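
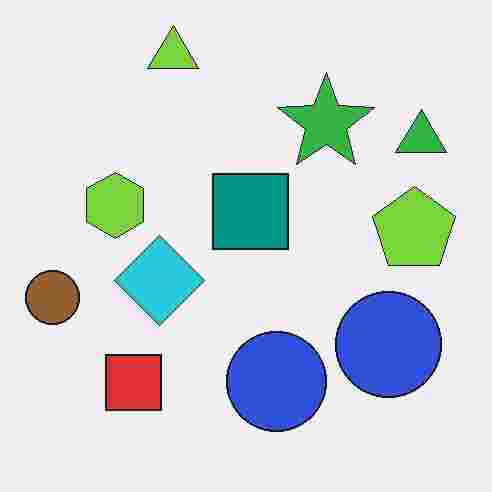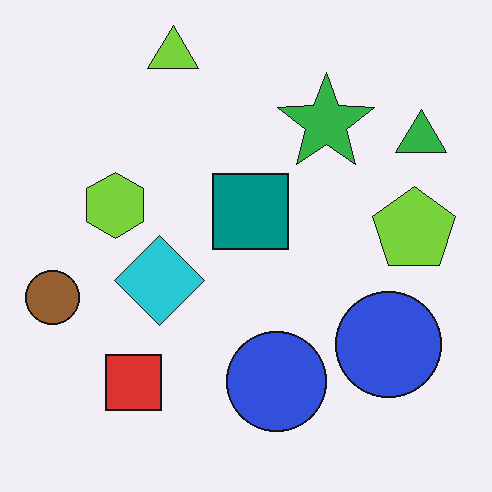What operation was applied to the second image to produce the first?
This is the original image heavily JPEG-compressed with obvious blocking artifacts.

Blocky 8×8 compression artifacts appear around shape edges and the flat background shows ringing — characteristic JPEG degradation.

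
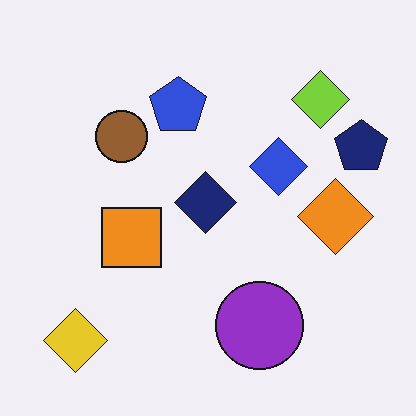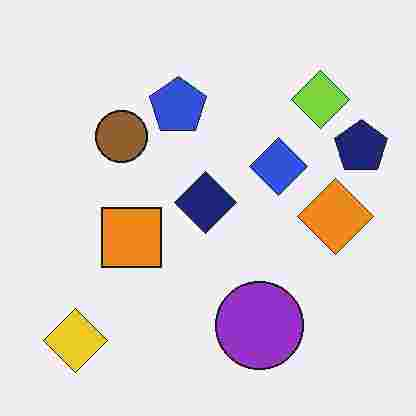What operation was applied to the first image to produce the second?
Degraded with heavy JPEG compression.

Blocky 8×8 compression artifacts appear around shape edges and the flat background shows ringing — characteristic JPEG degradation.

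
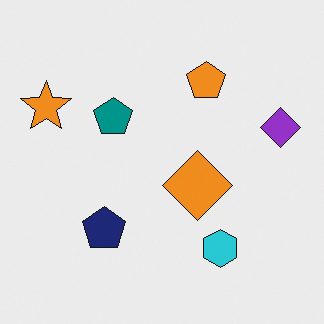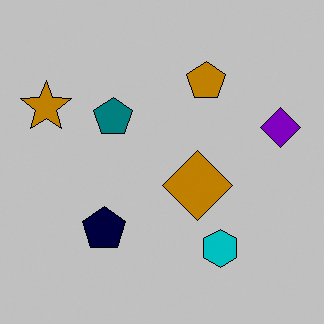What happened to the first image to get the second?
It was heavily posterized to just a handful of flat colors.

Each flat color has snapped to a coarser quantized level — most visibly, the near-white background has dropped to a flat grey.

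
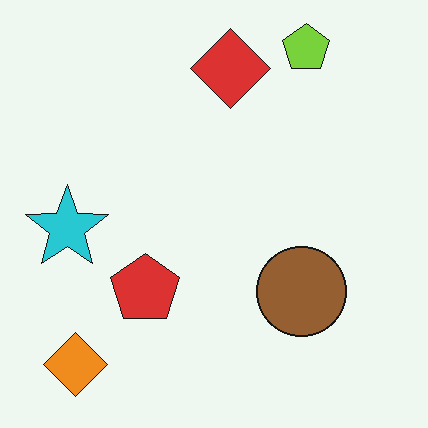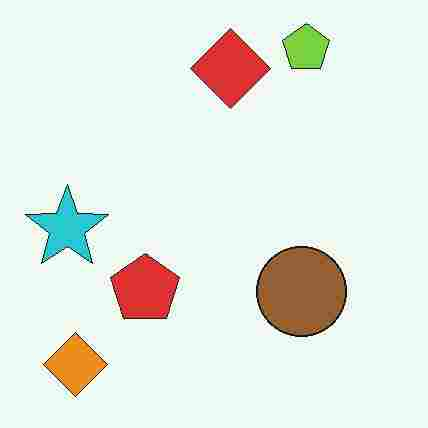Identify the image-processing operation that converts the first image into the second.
The transformation is: degraded with heavy JPEG compression.

Blocky 8×8 compression artifacts appear around shape edges and the flat background shows ringing — characteristic JPEG degradation.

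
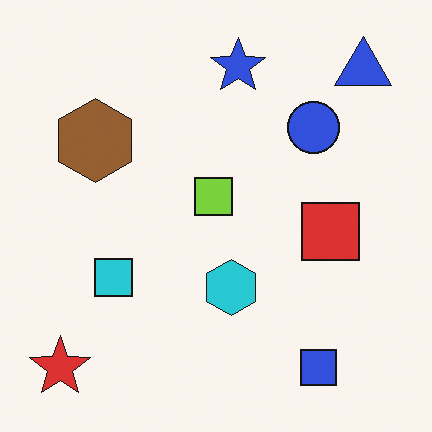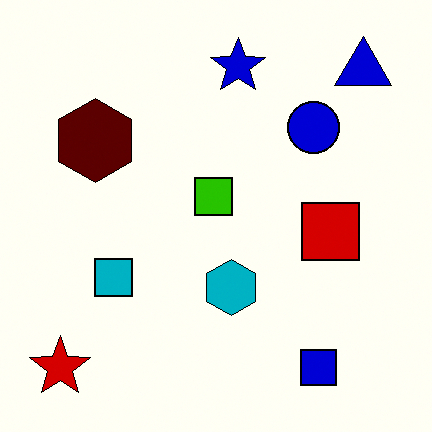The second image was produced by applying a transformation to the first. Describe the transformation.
This is the original image boosted in contrast.

Tones are pushed away from mid-grey across the whole image — a global contrast change.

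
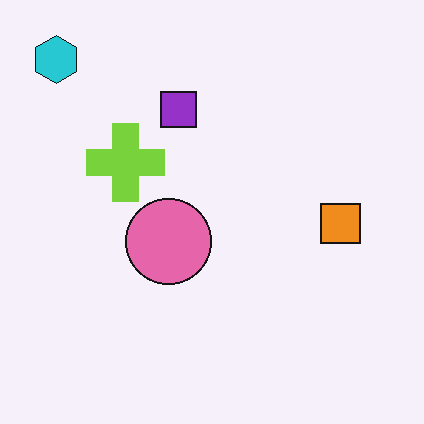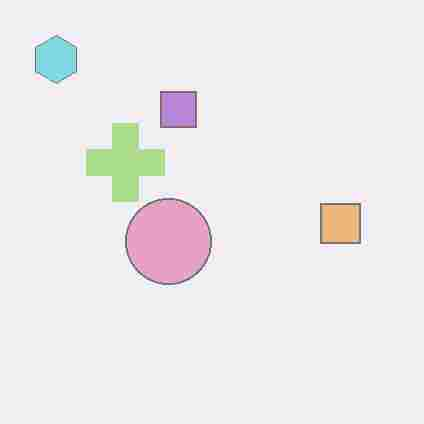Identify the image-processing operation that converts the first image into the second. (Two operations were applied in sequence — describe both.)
The transformation is: given much lower contrast, then degraded with heavy JPEG compression.

Tones are pushed toward mid-grey across the whole image — a global contrast change. Blocky 8×8 compression artifacts appear around shape edges and the flat background shows ringing — characteristic JPEG degradation.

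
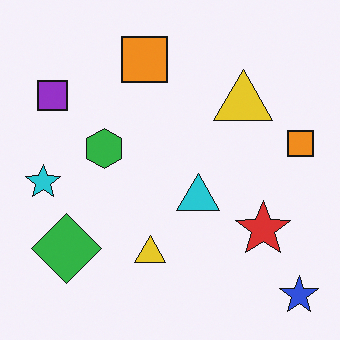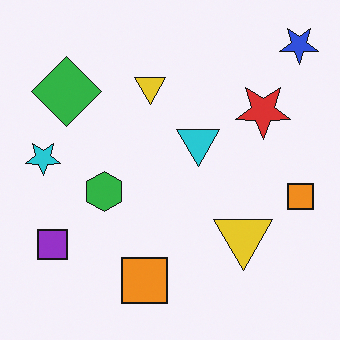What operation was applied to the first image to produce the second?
Flipped vertically (top ↔ bottom).

The blue star is in the bottom-right of the first image and the top-right of the second — shapes on opposite sides of the horizontal midline have swapped in a mirror flip.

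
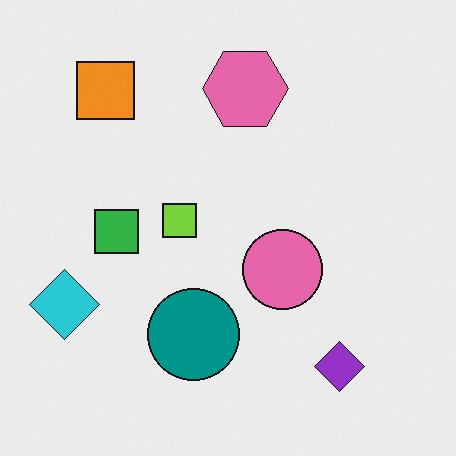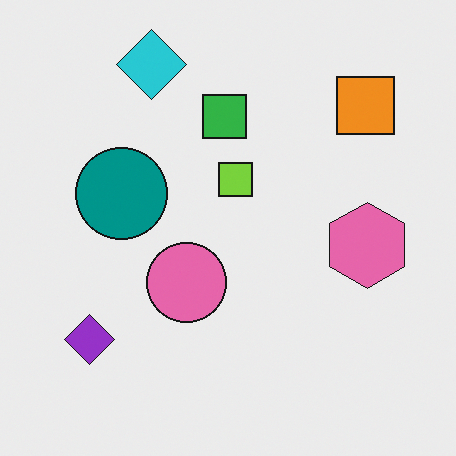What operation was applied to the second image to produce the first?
Rotated 90° counter-clockwise.

The orange square sits in the top-right of the second image and the top-left of the first — consistent with a whole-image 90° counter-clockwise rotation.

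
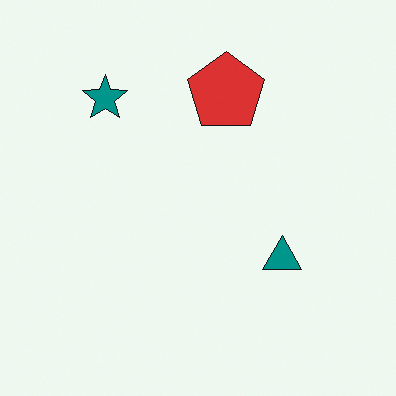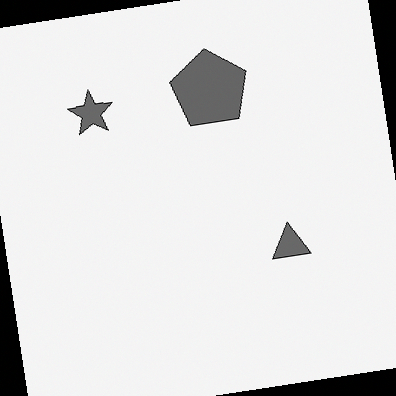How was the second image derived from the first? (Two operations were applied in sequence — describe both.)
Converted to grayscale, then rotated counter-clockwise by a slight angle.

All color is removed — every shape is now a shade of grey. Every shape is tilted by the same angle and the image corners show triangular fill wedges — a whole-image rotation by a non-right angle.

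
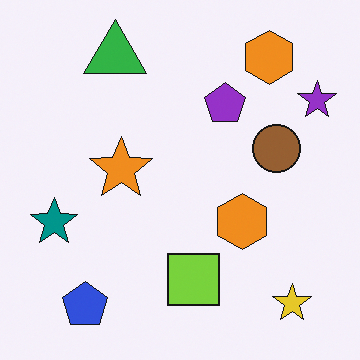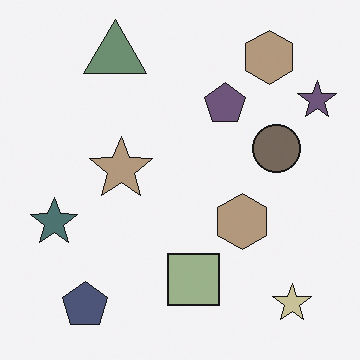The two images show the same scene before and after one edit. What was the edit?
The transformation is: heavily desaturated.

All colors are more muted and greyish — a global saturation change.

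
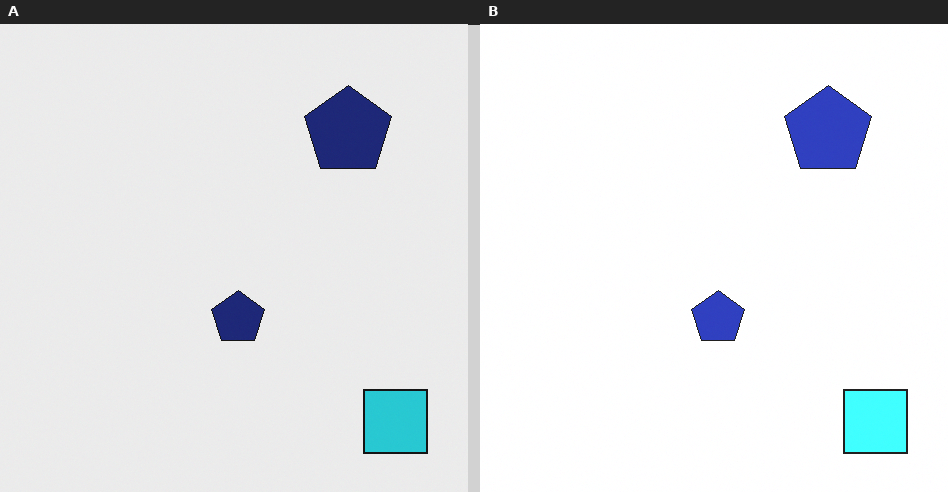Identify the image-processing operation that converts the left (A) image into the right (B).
It was substantially brightened.

Every pixel — background and shapes alike — is uniformly brightened.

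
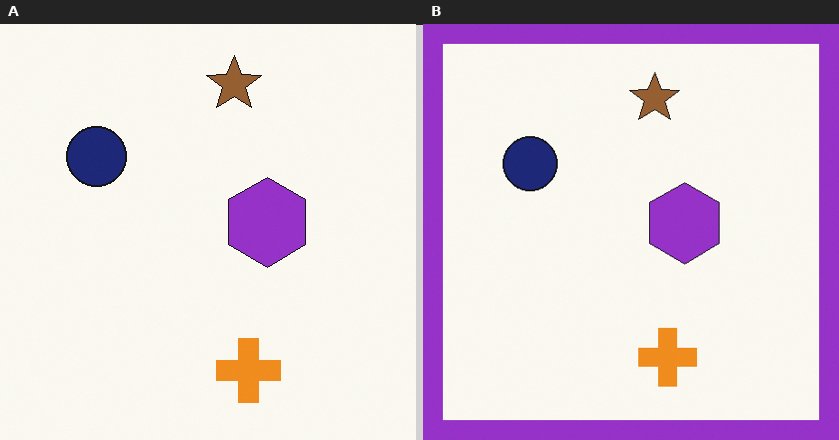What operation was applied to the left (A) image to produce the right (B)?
Framed with a purple border.

A solid purple frame runs around the edge of the right (B) image, with the content slightly shrunk inside it.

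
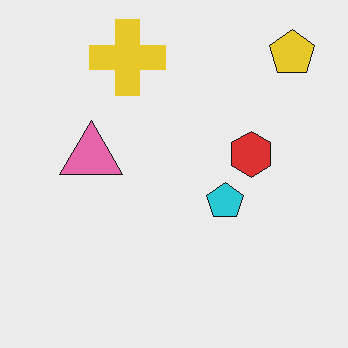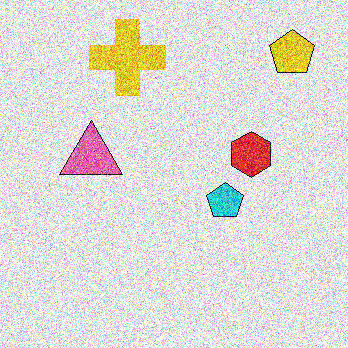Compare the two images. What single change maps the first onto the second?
This is the original image degraded with strong gaussian noise.

Random speckle covers the whole image, including the flat background.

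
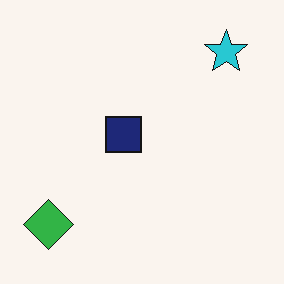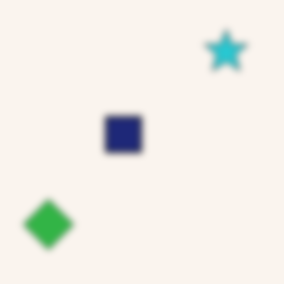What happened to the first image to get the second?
Moderately blurred.

Shape edges and outlines are uniformly softened across the whole image.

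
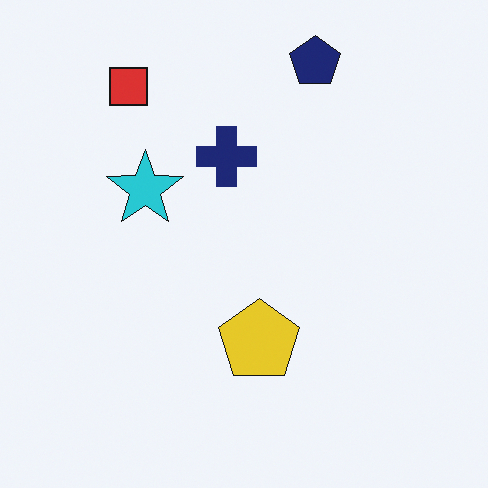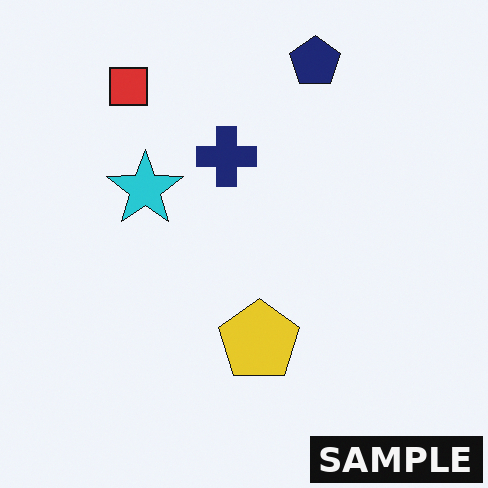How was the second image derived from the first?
It was watermarked with the text "SAMPLE" in the lower-right corner.

A dark label reading "SAMPLE" appears in the lower-right corner.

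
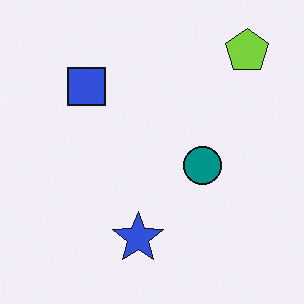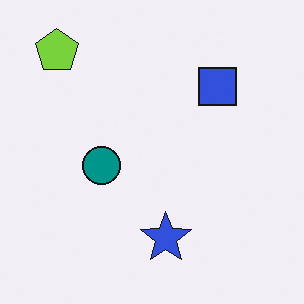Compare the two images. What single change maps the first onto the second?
The transformation is: flipped horizontally (left ↔ right).

The lime pentagon is in the top-right of the first image and the top-left of the second — shapes on opposite sides of the vertical midline have swapped in a mirror flip.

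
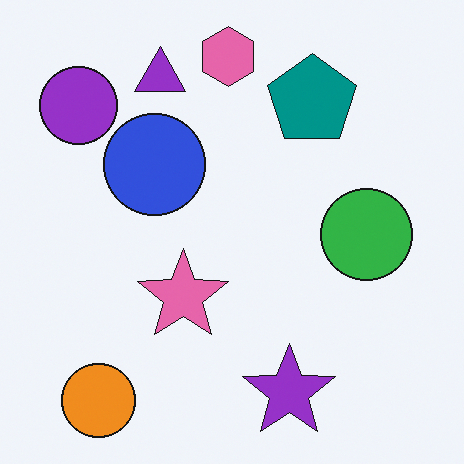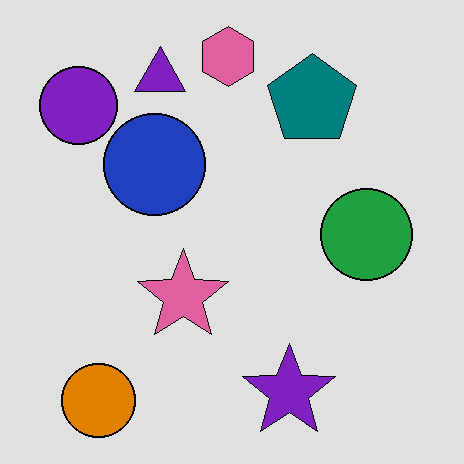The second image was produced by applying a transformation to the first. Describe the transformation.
Posterized to a reduced palette.

Each flat color has snapped to a coarser quantized level — most visibly, the near-white background has dropped to a flat grey.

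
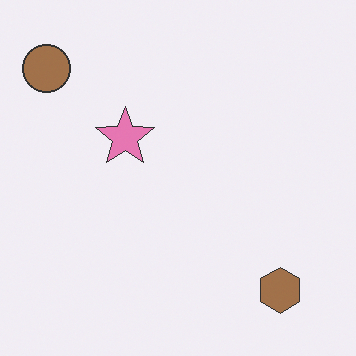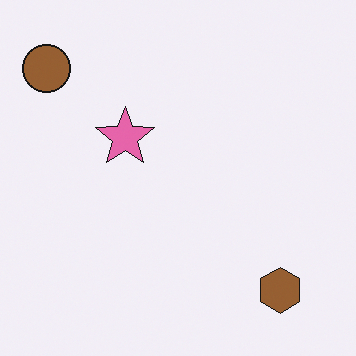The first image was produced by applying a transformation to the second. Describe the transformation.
The image was given slightly reduced contrast.

Tones are pushed toward mid-grey across the whole image — a global contrast change.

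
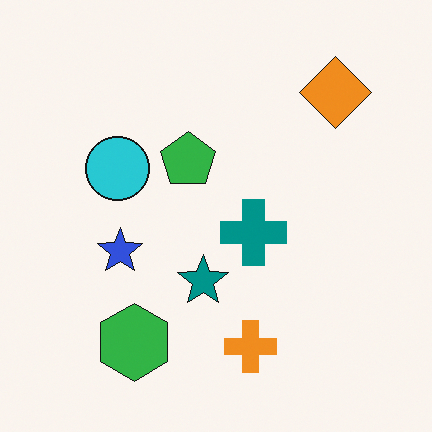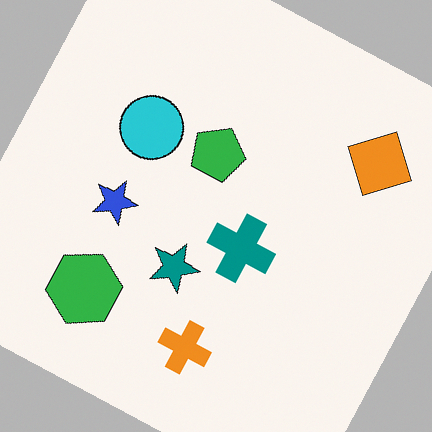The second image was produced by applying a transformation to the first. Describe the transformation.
The transformation is: rotated clockwise by a clearly visible amount.

Every shape is tilted by the same angle and the image corners show triangular fill wedges — a whole-image rotation by a non-right angle.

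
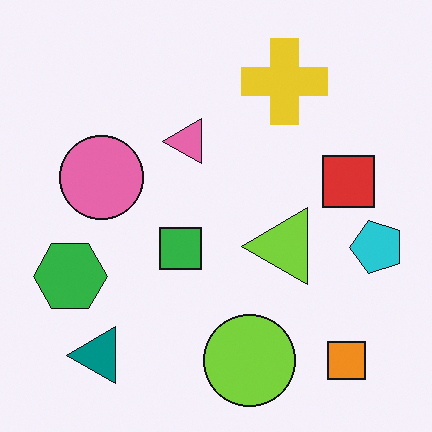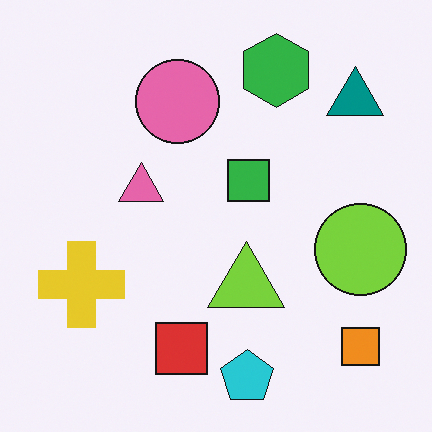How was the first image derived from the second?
The first image is the second transposed (reflected across the top-left ↔ bottom-right diagonal).

Shapes have swapped their row and column positions — what was in the top-right is now in the bottom-left — a diagonal reflection.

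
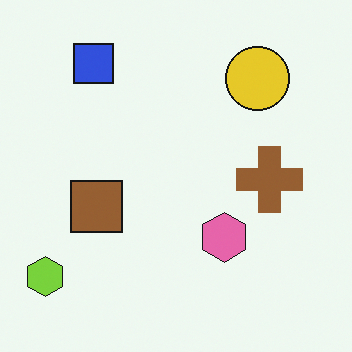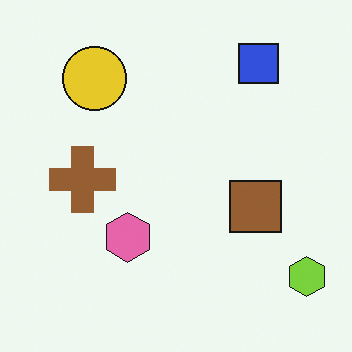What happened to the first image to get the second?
Flipped horizontally (left ↔ right).

The lime hexagon is in the bottom-left of the first image and the bottom-right of the second — shapes on opposite sides of the vertical midline have swapped in a mirror flip.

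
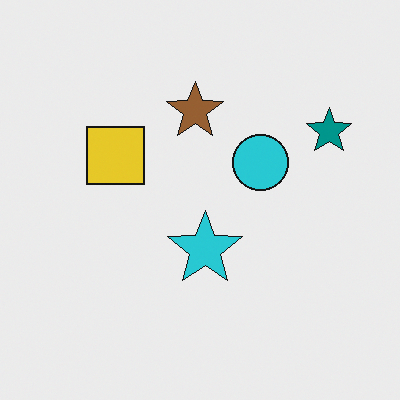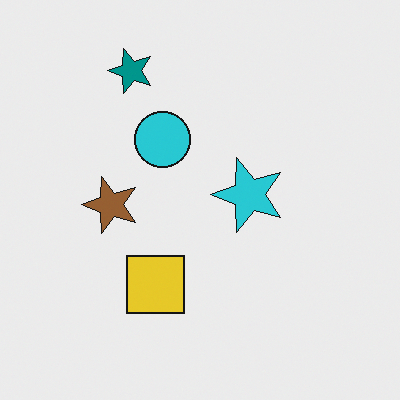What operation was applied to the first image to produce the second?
Rotated 90° counter-clockwise.

The teal star sits in the top-right of the first image and the top-left of the second — consistent with a whole-image 90° counter-clockwise rotation.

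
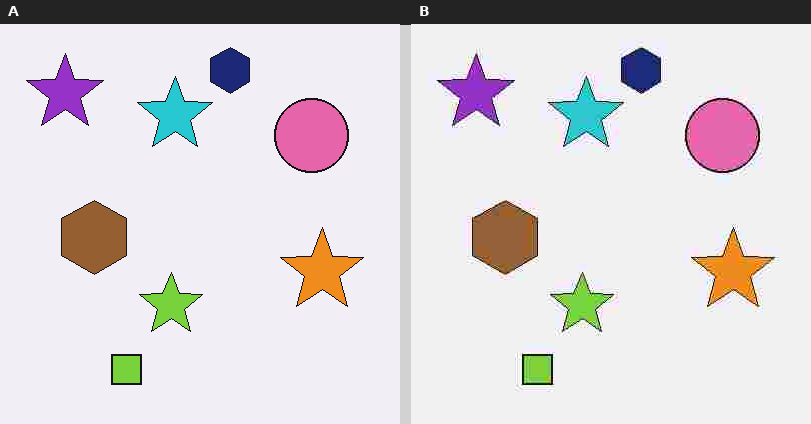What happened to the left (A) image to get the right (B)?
This is the original image degraded with heavy JPEG compression.

Blocky 8×8 compression artifacts appear around shape edges and the flat background shows ringing — characteristic JPEG degradation.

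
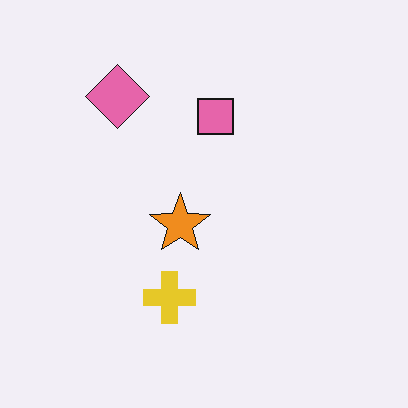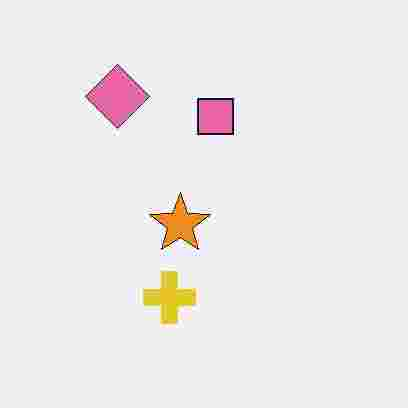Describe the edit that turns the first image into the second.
The image was heavily JPEG-compressed with obvious blocking artifacts.

Blocky 8×8 compression artifacts appear around shape edges and the flat background shows ringing — characteristic JPEG degradation.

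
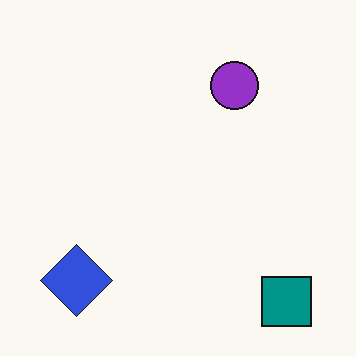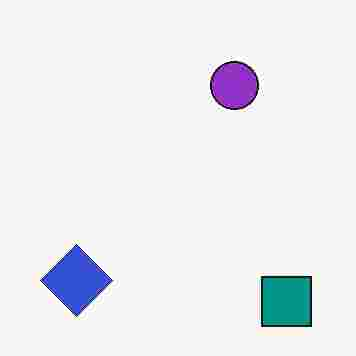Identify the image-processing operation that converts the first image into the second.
The transformation is: heavily JPEG-compressed with obvious blocking artifacts.

Blocky 8×8 compression artifacts appear around shape edges and the flat background shows ringing — characteristic JPEG degradation.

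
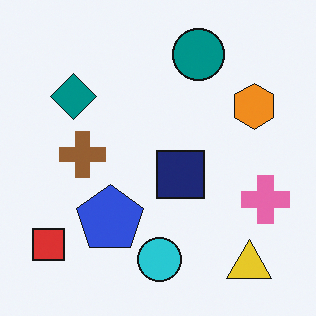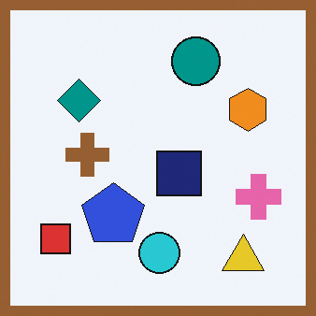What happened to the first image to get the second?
It was framed with a brown border.

A solid brown frame runs around the edge of the second image, with the content slightly shrunk inside it.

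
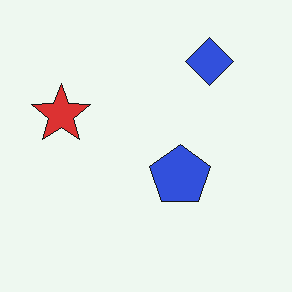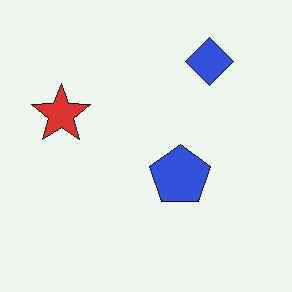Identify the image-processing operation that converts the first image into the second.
The second image is the first JPEG-compressed with visible artifacts.

Blocky 8×8 compression artifacts appear around shape edges and the flat background shows ringing — characteristic JPEG degradation.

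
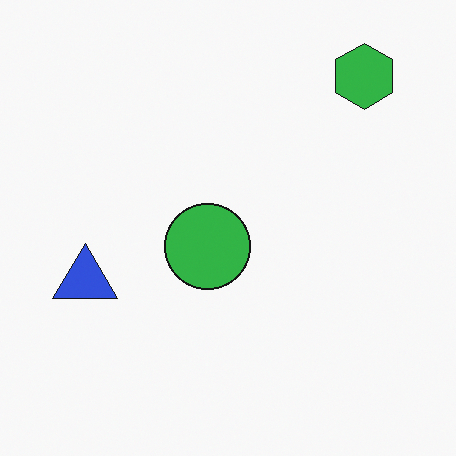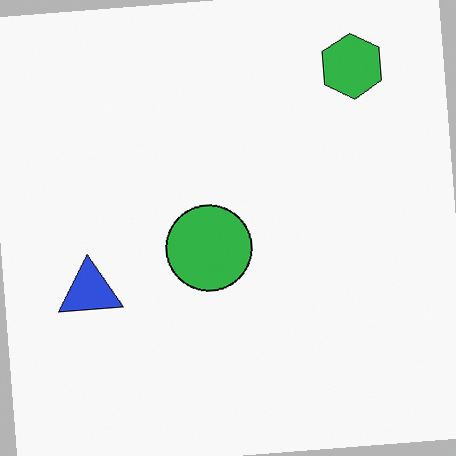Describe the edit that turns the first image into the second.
The image was rotated counter-clockwise by a small amount.

Every shape is tilted by the same angle and the image corners show triangular fill wedges — a whole-image rotation by a non-right angle.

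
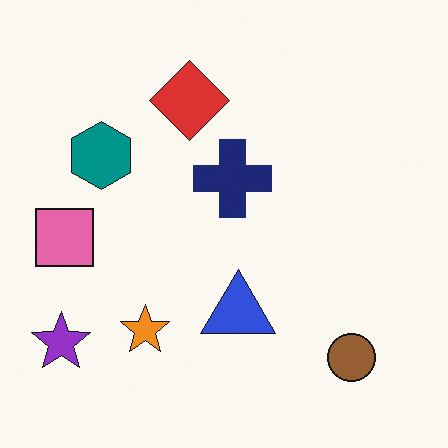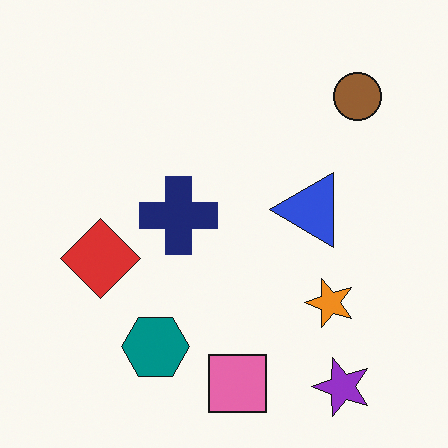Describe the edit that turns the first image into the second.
The second image is the first rotated 90° counter-clockwise.

The purple star sits in the bottom-left of the first image and the bottom-right of the second — consistent with a whole-image 90° counter-clockwise rotation.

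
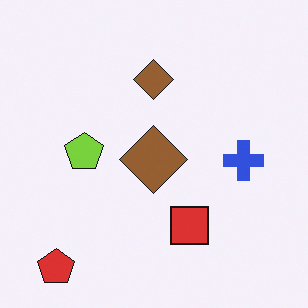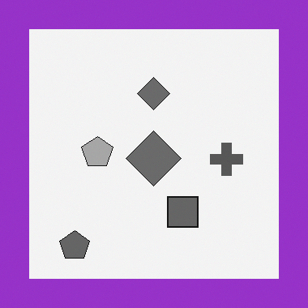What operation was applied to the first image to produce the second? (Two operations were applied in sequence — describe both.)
It was converted to grayscale, then framed with a purple border.

All color is removed — every shape is now a shade of grey. A solid purple frame runs around the edge of the second image, with the content slightly shrunk inside it.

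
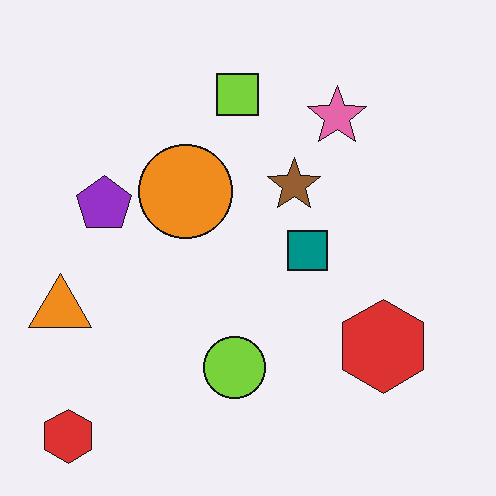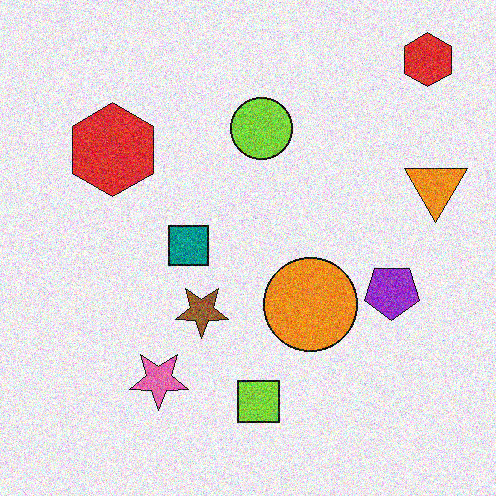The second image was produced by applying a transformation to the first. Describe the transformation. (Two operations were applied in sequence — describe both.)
The image was rotated 180°, then degraded with strong gaussian noise.

The orange triangle sits in the left of the first image and the right of the second — consistent with a whole-image 180° rotation. Random speckle covers the whole image, including the flat background.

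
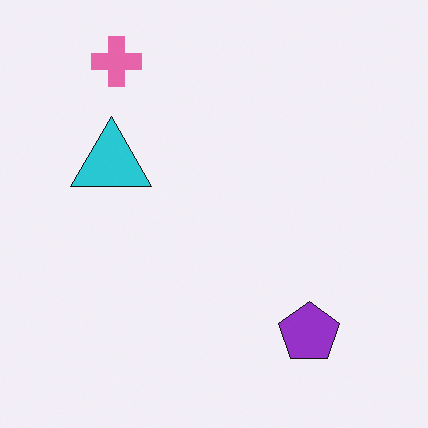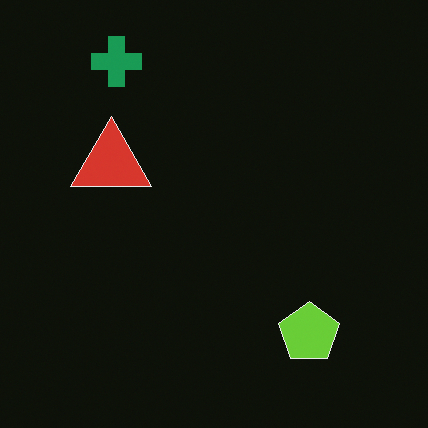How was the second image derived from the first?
The transformation is: color-inverted (negative).

The light background has become dark and every shape's color is its complement — a photographic negative.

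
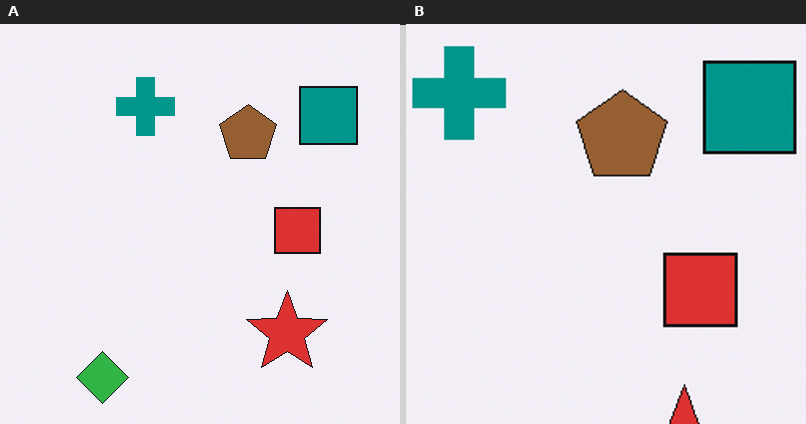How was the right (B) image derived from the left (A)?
The right (B) image is the left (A) cropped slightly and scaled back up.

The visible shapes are larger and the field of view is narrower; shapes near the original edges may be partly or wholly outside the frame — a crop-and-rescale.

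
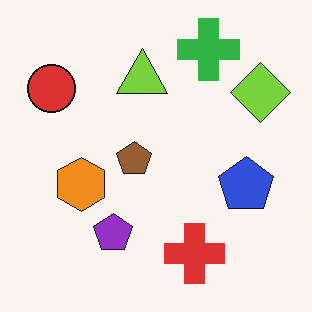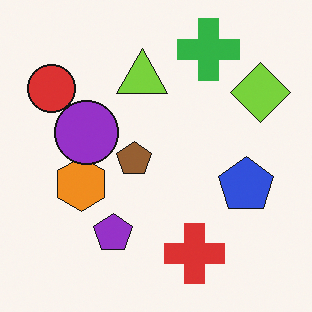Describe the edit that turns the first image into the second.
It was overlaid with an additional purple circle.

A purple circle appears in the second image that is absent from the first.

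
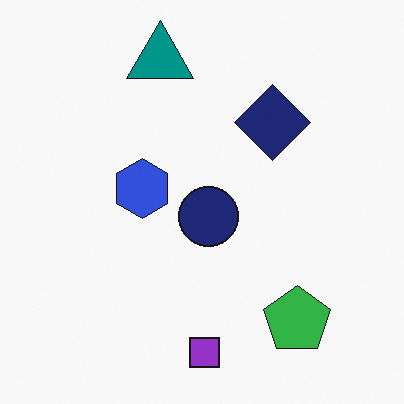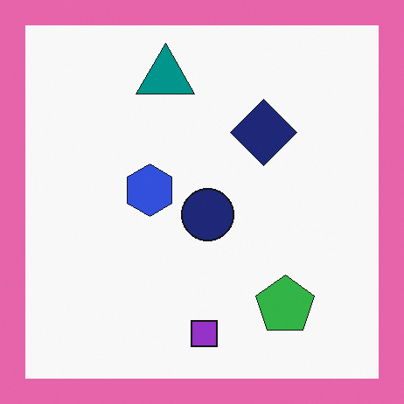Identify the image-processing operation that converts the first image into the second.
It was framed with a pink border.

A solid pink frame runs around the edge of the second image, with the content slightly shrunk inside it.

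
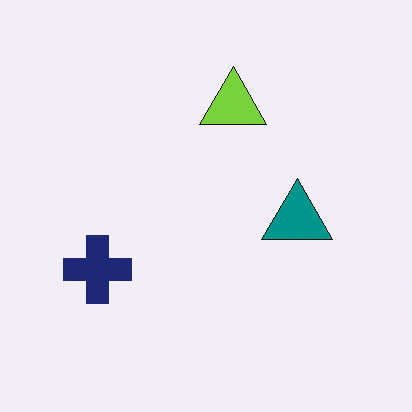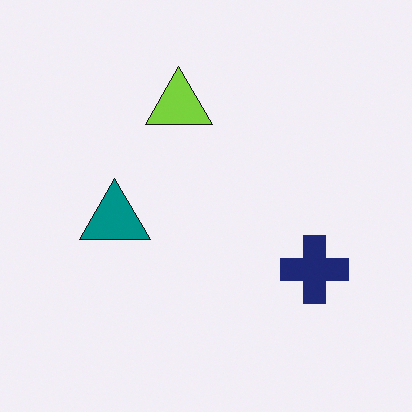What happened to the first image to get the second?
The transformation is: flipped horizontally (left ↔ right).

The navy cross is in the left of the first image and the right of the second — shapes on opposite sides of the vertical midline have swapped in a mirror flip.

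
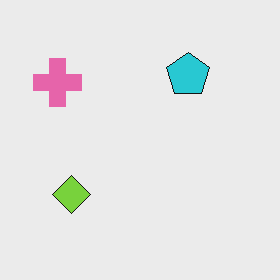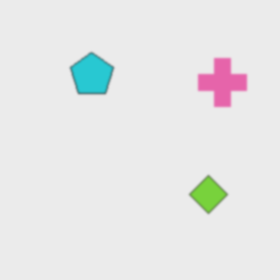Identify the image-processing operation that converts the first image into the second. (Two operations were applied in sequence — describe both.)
Lightly blurred, then flipped horizontally (left ↔ right).

Shape edges and outlines are uniformly softened across the whole image. The pink cross is in the top-left of the first image and the top-right of the second — shapes on opposite sides of the vertical midline have swapped in a mirror flip.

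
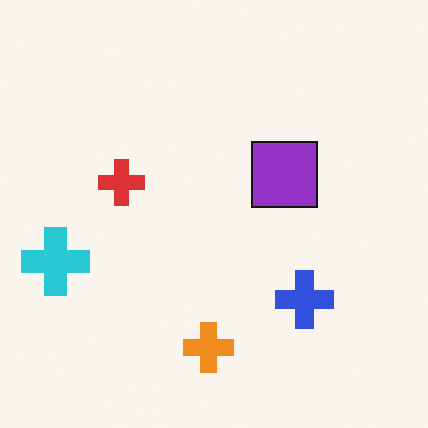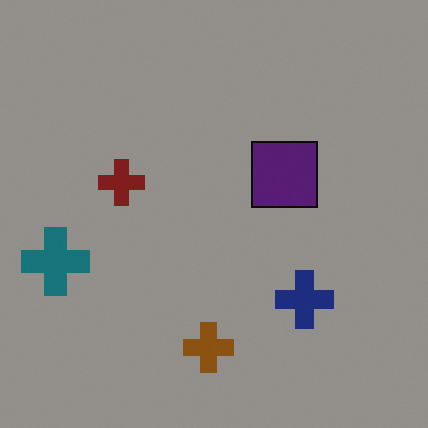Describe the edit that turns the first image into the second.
This is the original image darkened a lot.

Every pixel — background and shapes alike — is uniformly darkened.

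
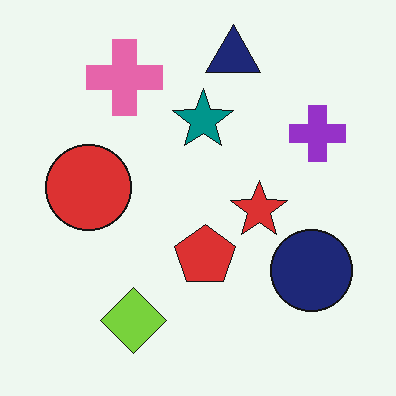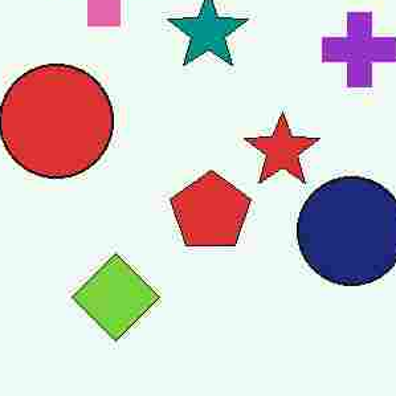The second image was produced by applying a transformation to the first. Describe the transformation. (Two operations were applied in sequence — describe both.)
The second image is the first heavily JPEG-compressed with obvious blocking artifacts, then cropped to a modestly smaller region and rescaled.

Blocky 8×8 compression artifacts appear around shape edges and the flat background shows ringing — characteristic JPEG degradation. The visible shapes are larger and the field of view is narrower; shapes near the original edges may be partly or wholly outside the frame — a crop-and-rescale.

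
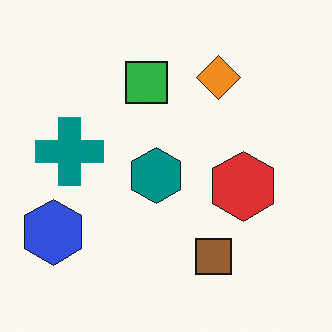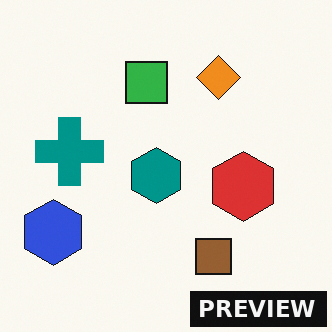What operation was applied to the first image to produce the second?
This is the original image watermarked with the text "PREVIEW" in the lower-right corner.

A dark label reading "PREVIEW" appears in the lower-right corner.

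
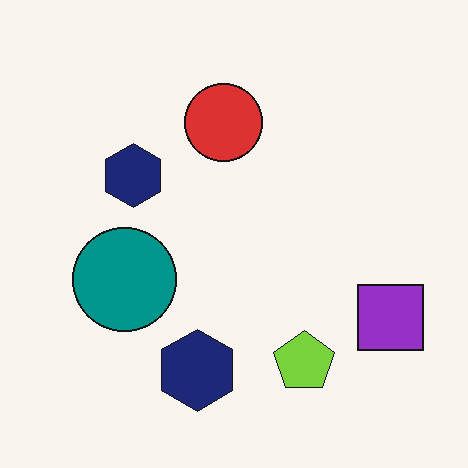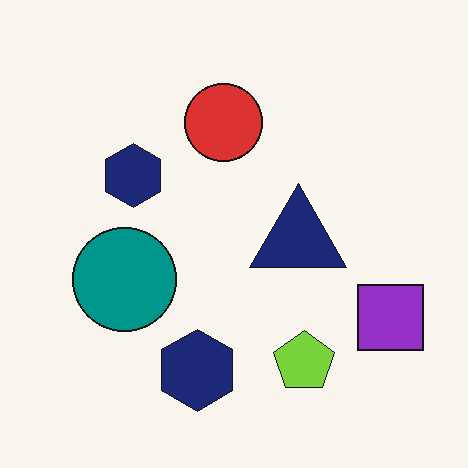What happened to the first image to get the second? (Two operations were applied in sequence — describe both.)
The image was JPEG-compressed with visible artifacts, then overlaid with an additional navy triangle.

Blocky 8×8 compression artifacts appear around shape edges and the flat background shows ringing — characteristic JPEG degradation. A navy triangle appears in the second image that is absent from the first.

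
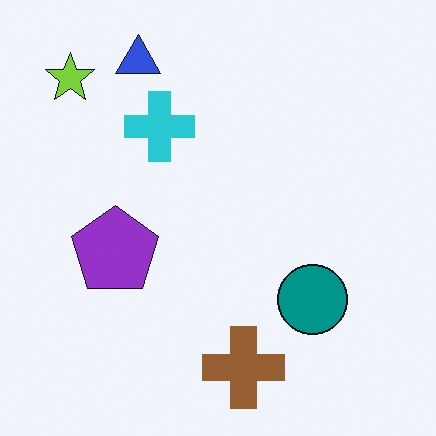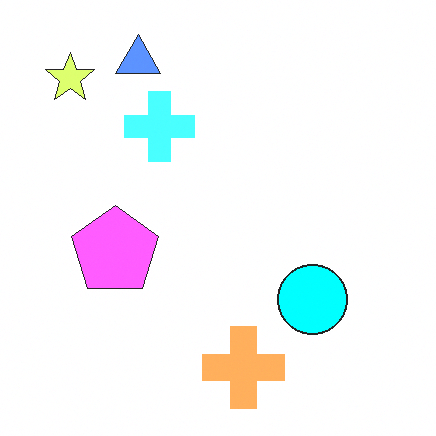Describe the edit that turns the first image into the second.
This is the original image substantially brightened.

Every pixel — background and shapes alike — is uniformly brightened.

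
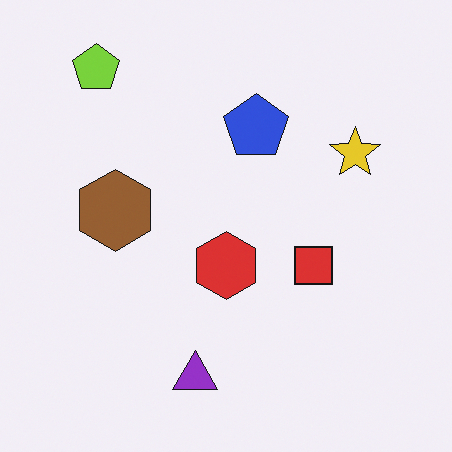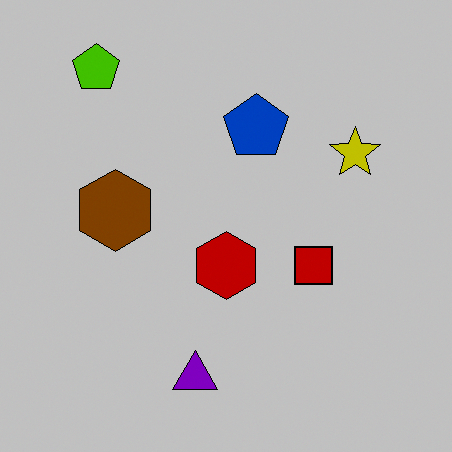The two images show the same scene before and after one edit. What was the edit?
Aggressively posterized.

Each flat color has snapped to a coarser quantized level — most visibly, the near-white background has dropped to a flat grey.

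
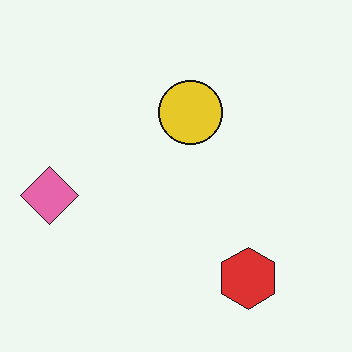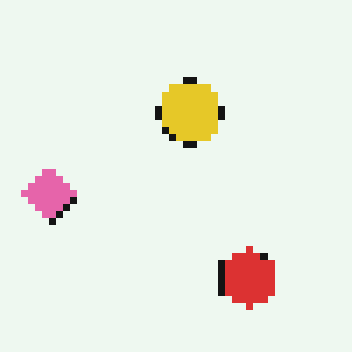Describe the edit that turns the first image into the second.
The transformation is: pixelated into visible square blocks.

Shapes are reduced to large square blocks; fine edges and outlines are lost — a downscale-then-upscale (mosaic) effect.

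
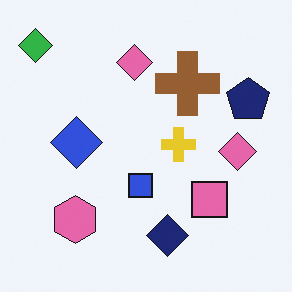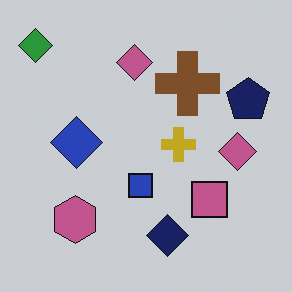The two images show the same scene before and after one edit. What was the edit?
This is the original image slightly darkened.

Every pixel — background and shapes alike — is uniformly darkened.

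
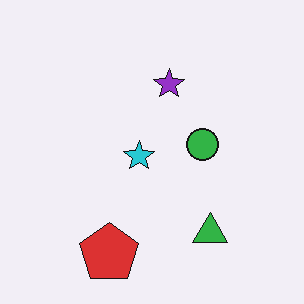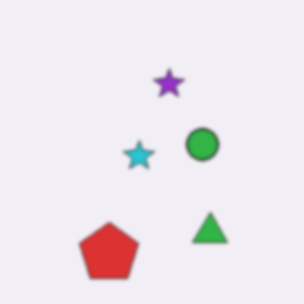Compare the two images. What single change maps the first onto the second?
Slightly softened.

Shape edges and outlines are uniformly softened across the whole image.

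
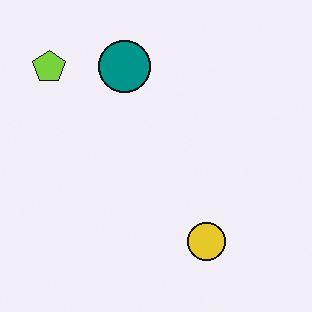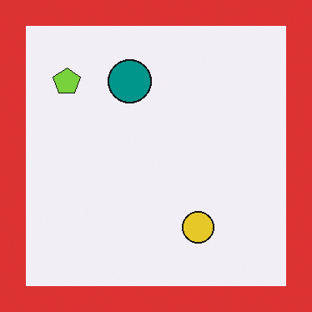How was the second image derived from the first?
It was framed with a red border.

A solid red frame runs around the edge of the second image, with the content slightly shrunk inside it.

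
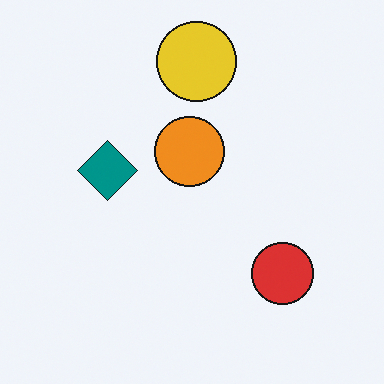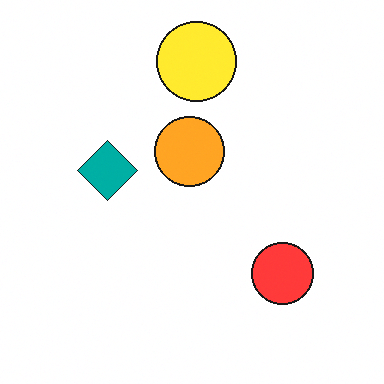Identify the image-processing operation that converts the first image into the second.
The transformation is: slightly brightened.

Every pixel — background and shapes alike — is uniformly brightened.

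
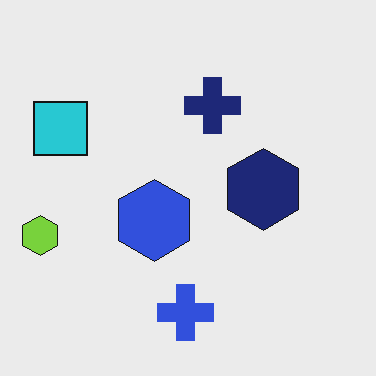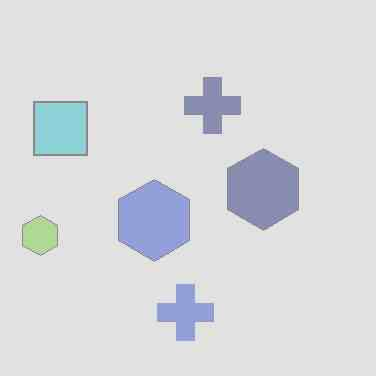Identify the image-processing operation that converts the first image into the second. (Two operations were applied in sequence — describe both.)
It was degraded with heavy JPEG compression, then given much lower contrast.

Blocky 8×8 compression artifacts appear around shape edges and the flat background shows ringing — characteristic JPEG degradation. Tones are pushed toward mid-grey across the whole image — a global contrast change.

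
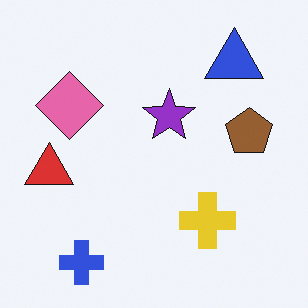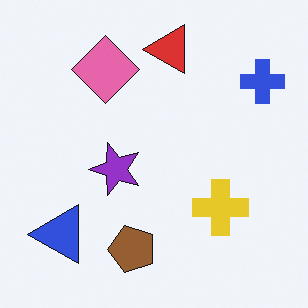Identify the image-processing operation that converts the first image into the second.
The image was transposed (reflected across the top-left ↔ bottom-right diagonal).

Shapes have swapped their row and column positions — what was in the top-right is now in the bottom-left — a diagonal reflection.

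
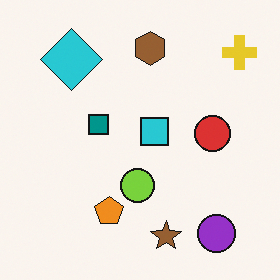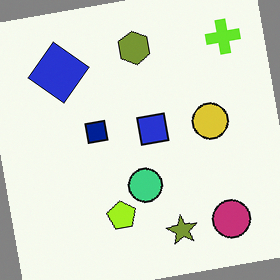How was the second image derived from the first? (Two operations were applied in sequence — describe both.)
Rotated counter-clockwise by a small amount, then hue-shifted slightly.

Every shape is tilted by the same angle and the image corners show triangular fill wedges — a whole-image rotation by a non-right angle. Every shape's color has rotated by the same amount around the hue wheel — a uniform hue shift.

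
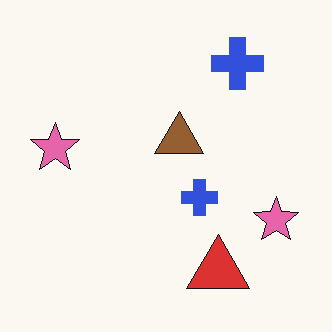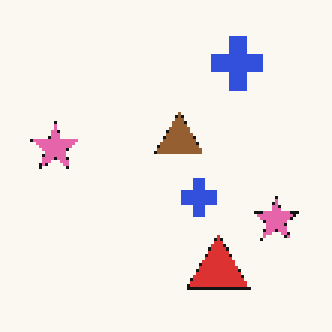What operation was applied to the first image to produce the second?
Mildly pixelated.

Shapes are reduced to large square blocks; fine edges and outlines are lost — a downscale-then-upscale (mosaic) effect.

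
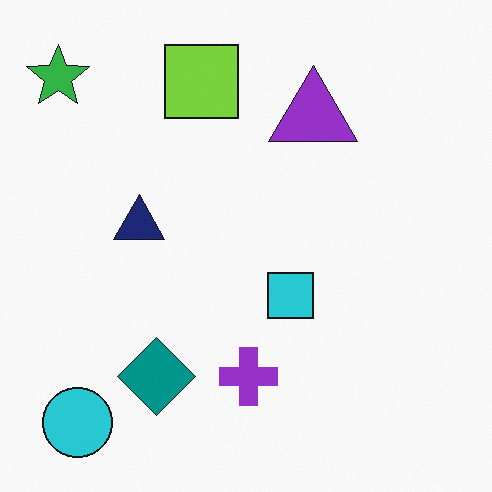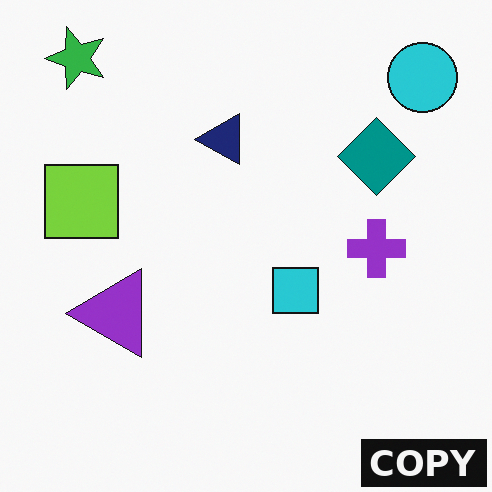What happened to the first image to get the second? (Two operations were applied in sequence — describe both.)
The second image is the first transposed (reflected across the top-left ↔ bottom-right diagonal), then watermarked with the text "COPY" in the lower-right corner.

Shapes have swapped their row and column positions — what was in the top-right is now in the bottom-left — a diagonal reflection. A dark label reading "COPY" appears in the lower-right corner.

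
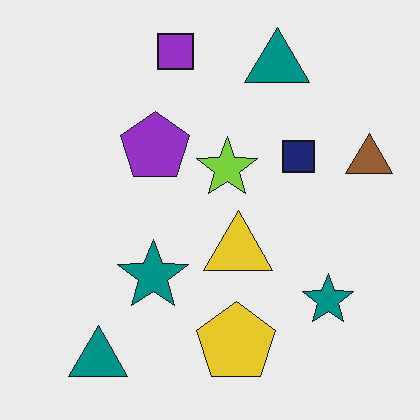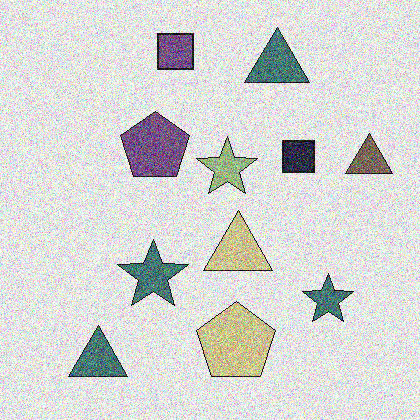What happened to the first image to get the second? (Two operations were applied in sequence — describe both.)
This is the original image heavily desaturated, then degraded with strong gaussian noise.

All colors are more muted and greyish — a global saturation change. Random speckle covers the whole image, including the flat background.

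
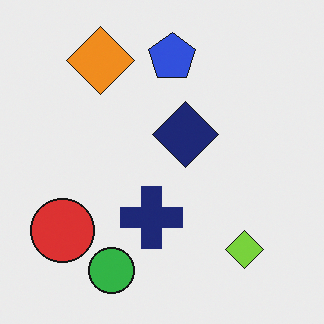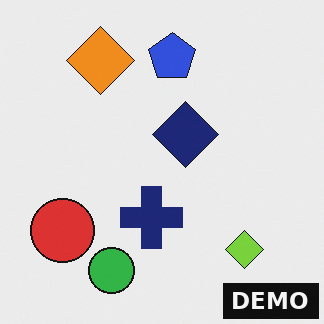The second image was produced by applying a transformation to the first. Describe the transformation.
Watermarked with the text "DEMO" in the lower-right corner.

A dark label reading "DEMO" appears in the lower-right corner.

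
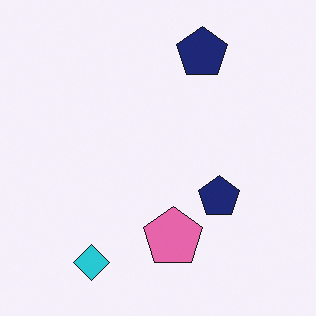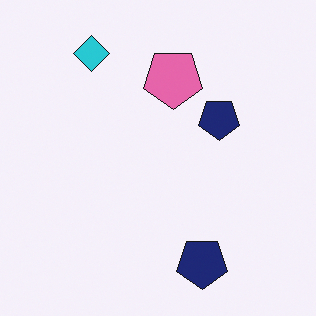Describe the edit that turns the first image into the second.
It was flipped vertically (top ↔ bottom).

The cyan diamond is in the bottom-left of the first image and the top-left of the second — shapes on opposite sides of the horizontal midline have swapped in a mirror flip.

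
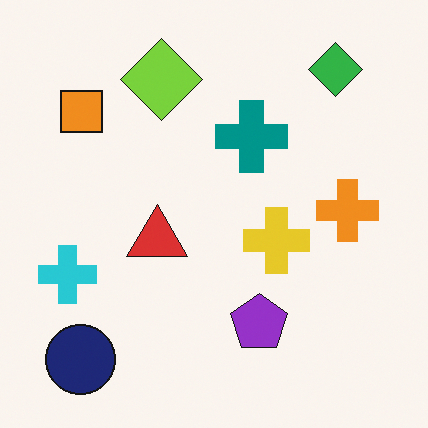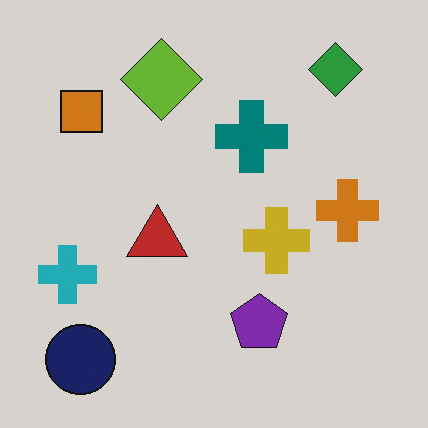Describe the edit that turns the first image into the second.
It was darkened a little.

Every pixel — background and shapes alike — is uniformly darkened.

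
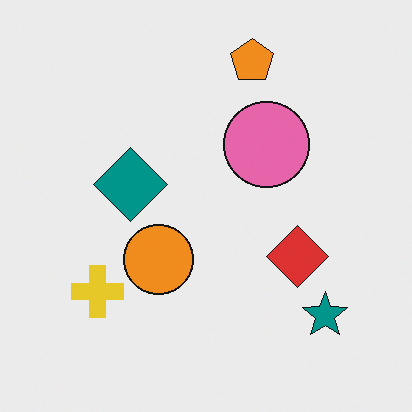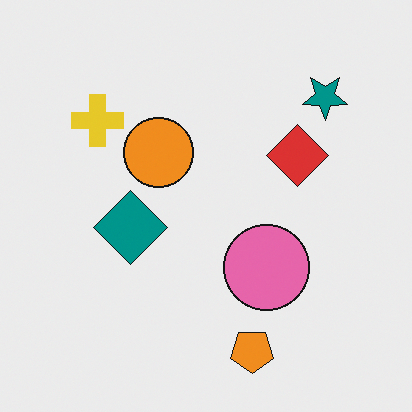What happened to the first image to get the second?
Flipped vertically (top ↔ bottom).

The orange pentagon is in the top of the first image and the bottom of the second — shapes on opposite sides of the horizontal midline have swapped in a mirror flip.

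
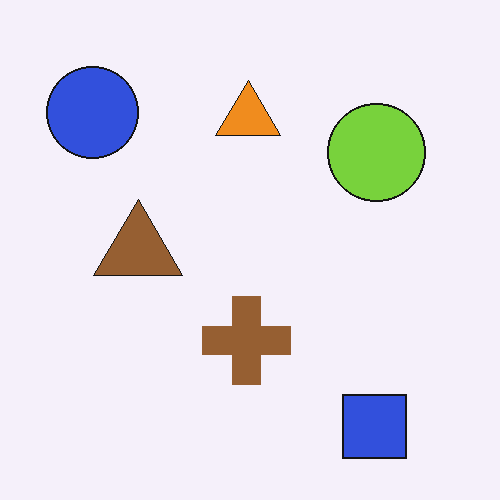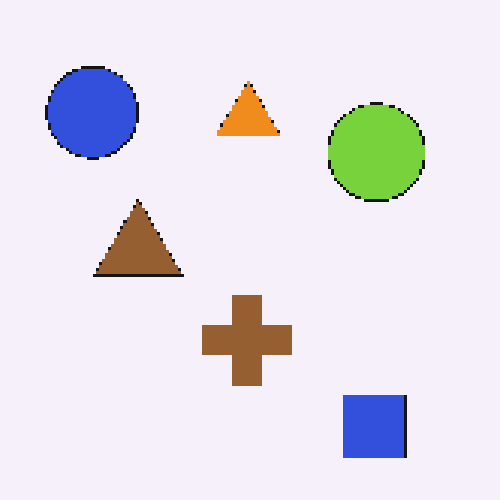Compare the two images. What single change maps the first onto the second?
It was mildly pixelated.

Shapes are reduced to large square blocks; fine edges and outlines are lost — a downscale-then-upscale (mosaic) effect.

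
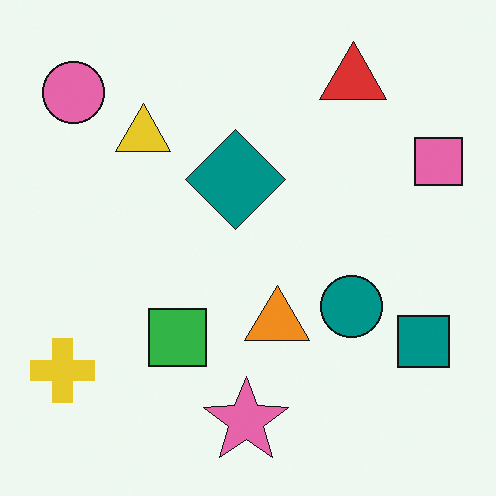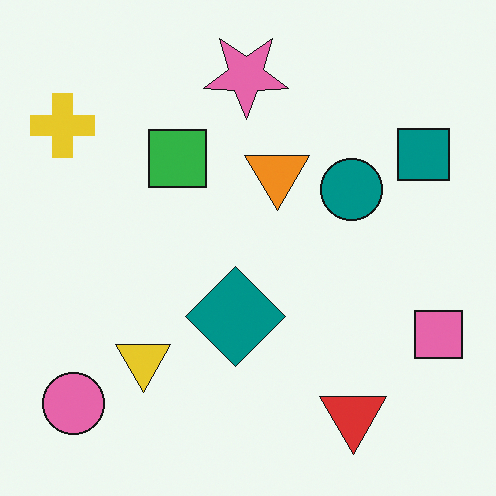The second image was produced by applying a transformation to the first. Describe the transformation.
Flipped vertically (top ↔ bottom).

The pink star is in the bottom of the first image and the top of the second — shapes on opposite sides of the horizontal midline have swapped in a mirror flip.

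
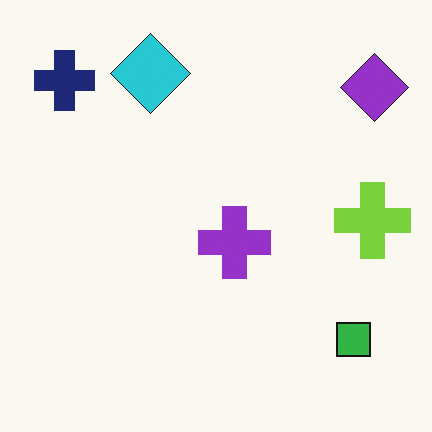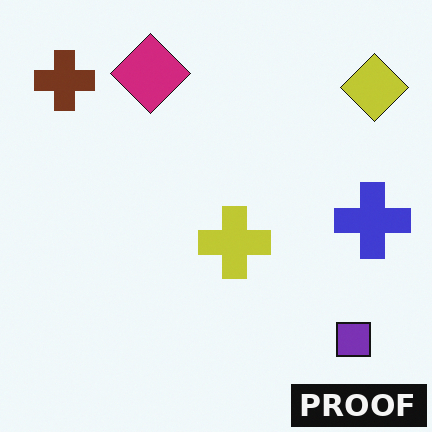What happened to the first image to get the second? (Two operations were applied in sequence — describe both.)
This is the original image hue-shifted through roughly a third of the color wheel, then watermarked with the text "PROOF" in the lower-right corner.

Every shape's color has rotated by the same amount around the hue wheel — a uniform hue shift. A dark label reading "PROOF" appears in the lower-right corner.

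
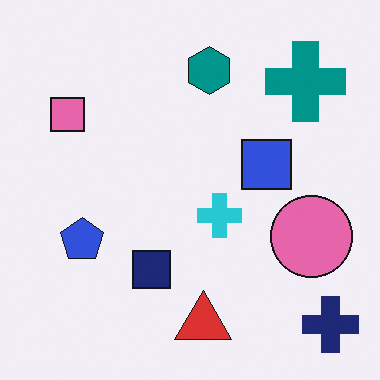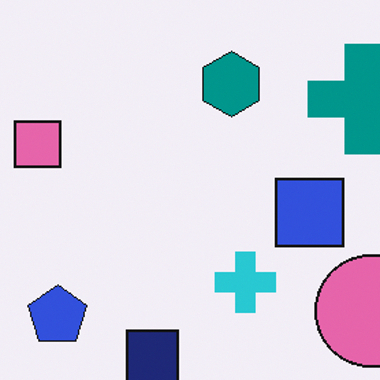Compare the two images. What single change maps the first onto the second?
The second image is the first cropped slightly and scaled back up.

The visible shapes are larger and the field of view is narrower; shapes near the original edges may be partly or wholly outside the frame — a crop-and-rescale.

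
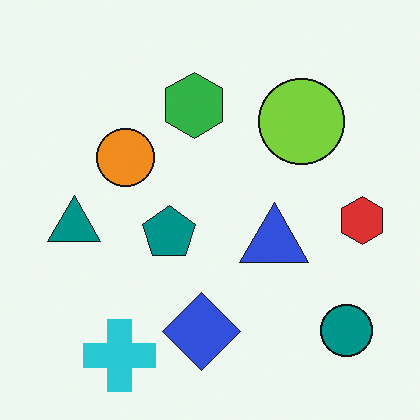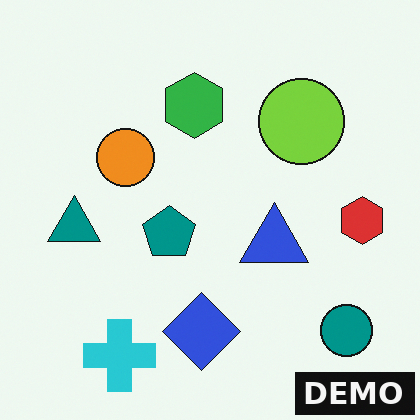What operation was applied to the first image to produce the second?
This is the original image watermarked with the text "DEMO" in the lower-right corner.

A dark label reading "DEMO" appears in the lower-right corner.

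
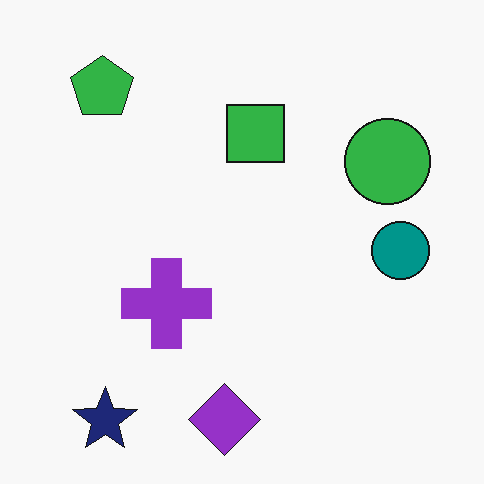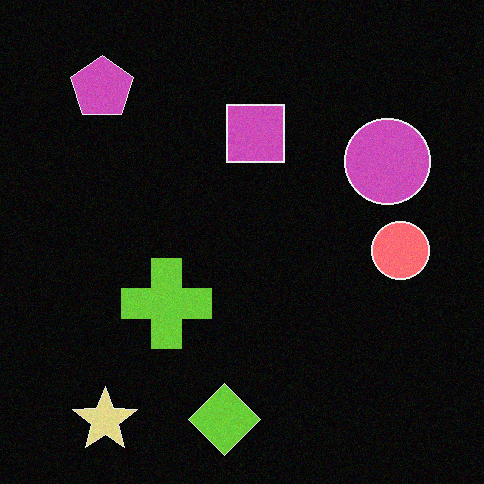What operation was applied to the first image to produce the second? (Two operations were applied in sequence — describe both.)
It was color-inverted (negative), then degraded with a light layer of grain.

The light background has become dark and every shape's color is its complement — a photographic negative. Random speckle covers the whole image, including the flat background.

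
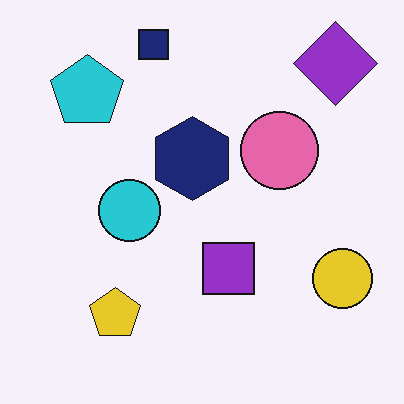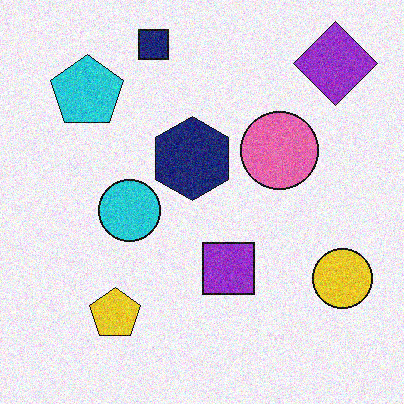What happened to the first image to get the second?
It was degraded with moderate additive noise.

Random speckle covers the whole image, including the flat background.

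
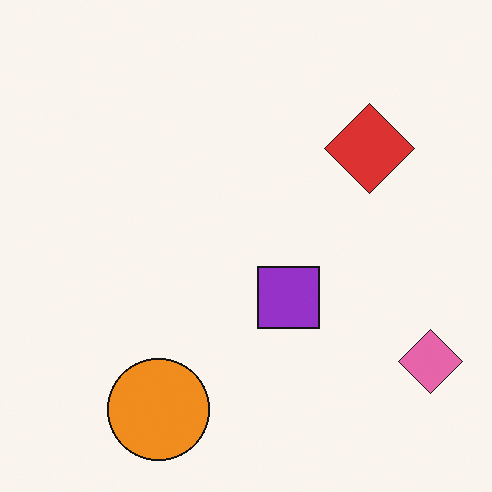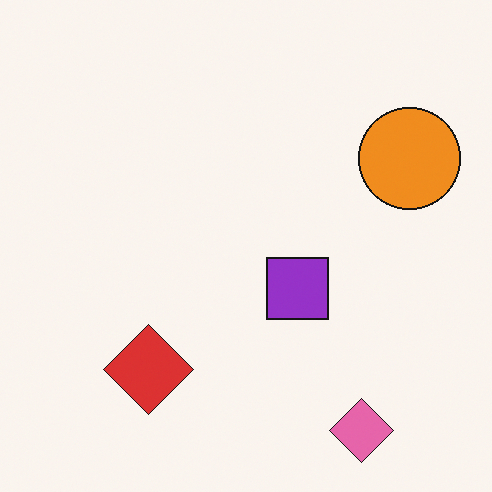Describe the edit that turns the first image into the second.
This is the original image transposed (reflected across the top-left ↔ bottom-right diagonal).

Shapes have swapped their row and column positions — what was in the top-right is now in the bottom-left — a diagonal reflection.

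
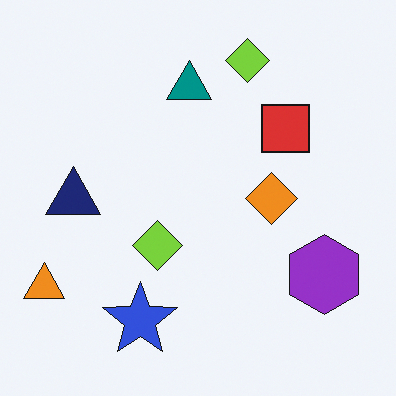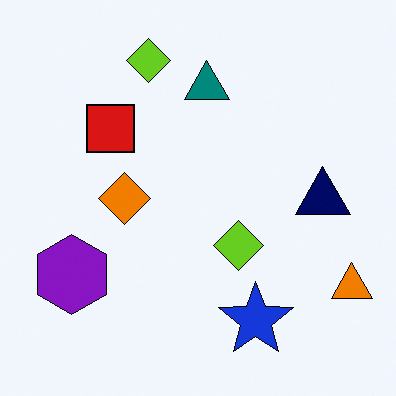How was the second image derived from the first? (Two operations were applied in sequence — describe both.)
This is the original image flipped horizontally (left ↔ right), then given slightly increased contrast.

The orange triangle is in the bottom-left of the first image and the bottom-right of the second — shapes on opposite sides of the vertical midline have swapped in a mirror flip. Tones are pushed away from mid-grey across the whole image — a global contrast change.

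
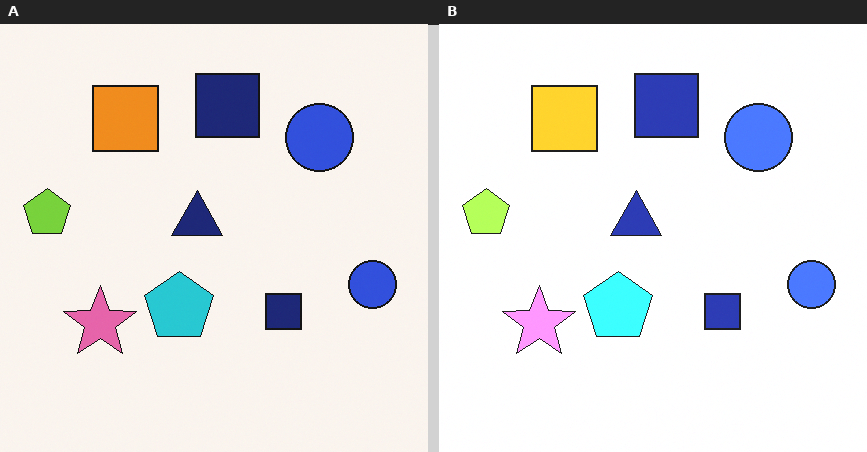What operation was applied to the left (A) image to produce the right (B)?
The image was brightened a lot.

Every pixel — background and shapes alike — is uniformly brightened.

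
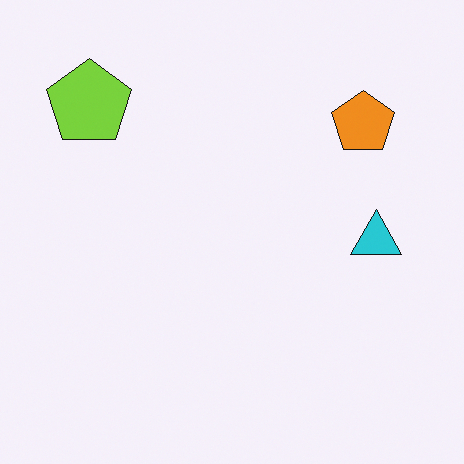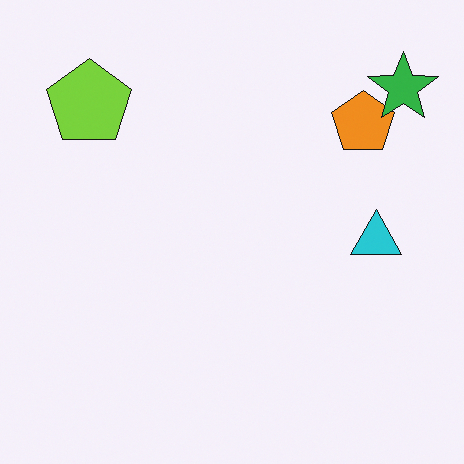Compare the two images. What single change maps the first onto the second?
The transformation is: overlaid with an additional green star.

A green star appears in the second image that is absent from the first.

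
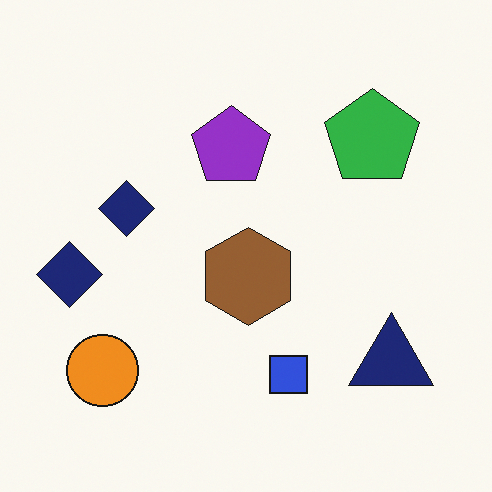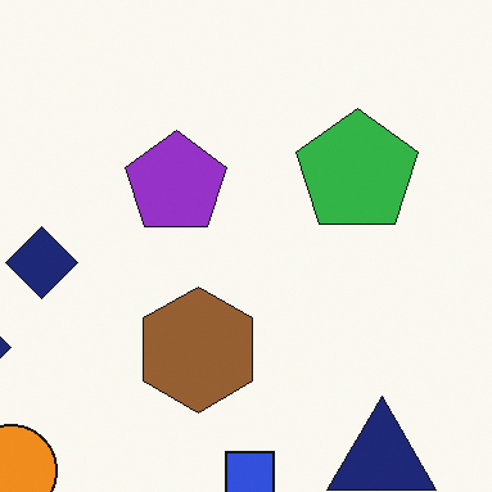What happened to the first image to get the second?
The image was cropped slightly and scaled back up.

The visible shapes are larger and the field of view is narrower; shapes near the original edges may be partly or wholly outside the frame — a crop-and-rescale.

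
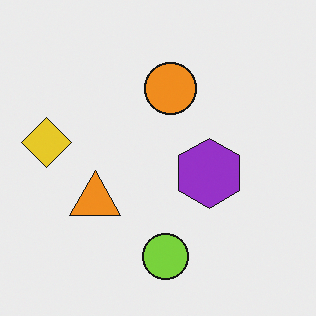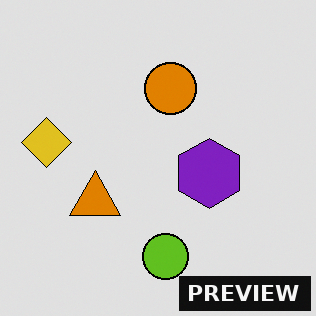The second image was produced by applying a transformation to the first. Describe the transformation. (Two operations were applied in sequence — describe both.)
The transformation is: moderately posterized, then watermarked with the text "PREVIEW" in the lower-right corner.

Each flat color has snapped to a coarser quantized level — most visibly, the near-white background has dropped to a flat grey. A dark label reading "PREVIEW" appears in the lower-right corner.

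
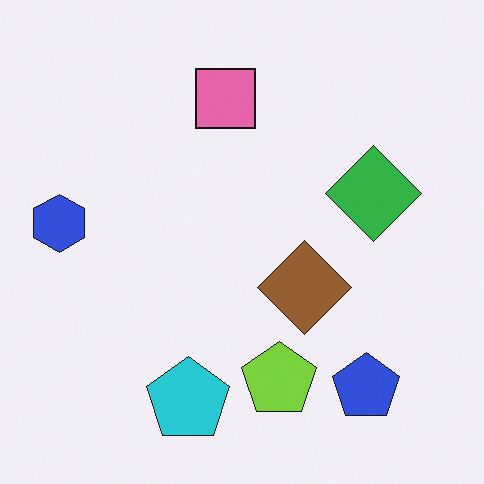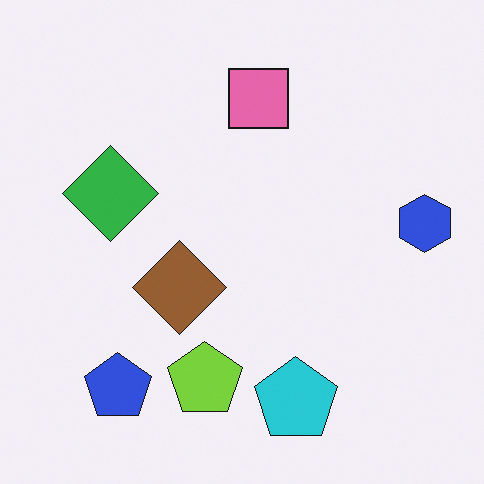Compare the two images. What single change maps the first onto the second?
This is the original image flipped horizontally (left ↔ right).

The blue hexagon is in the left of the first image and the right of the second — shapes on opposite sides of the vertical midline have swapped in a mirror flip.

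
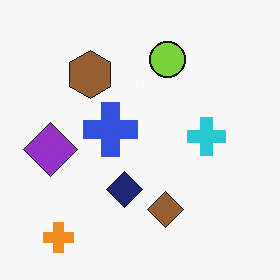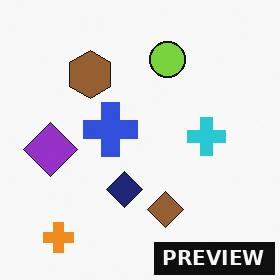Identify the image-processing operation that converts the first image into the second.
The transformation is: watermarked with the text "PREVIEW" in the lower-right corner.

A dark label reading "PREVIEW" appears in the lower-right corner.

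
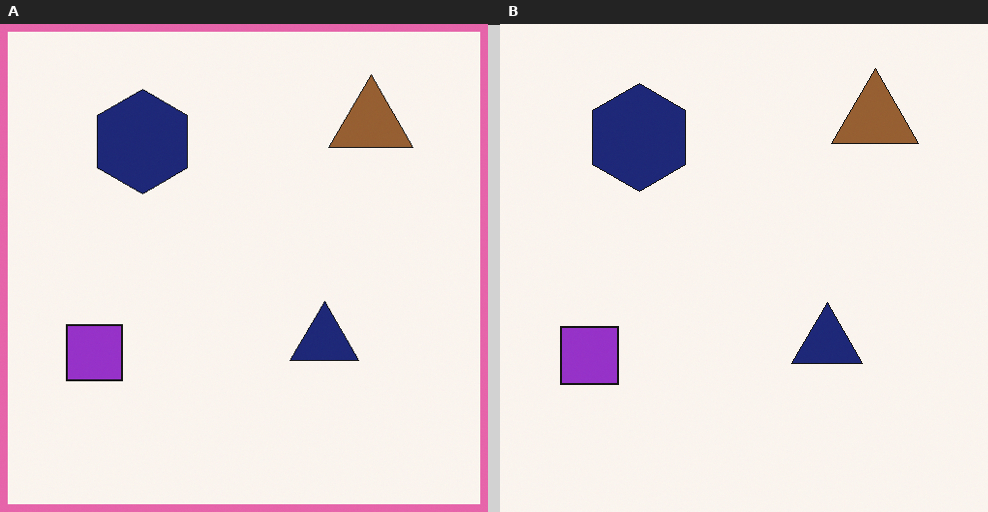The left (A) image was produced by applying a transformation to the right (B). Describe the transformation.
This is the original image framed with a pink border.

A solid pink frame runs around the edge of the left (A) image, with the content slightly shrunk inside it.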